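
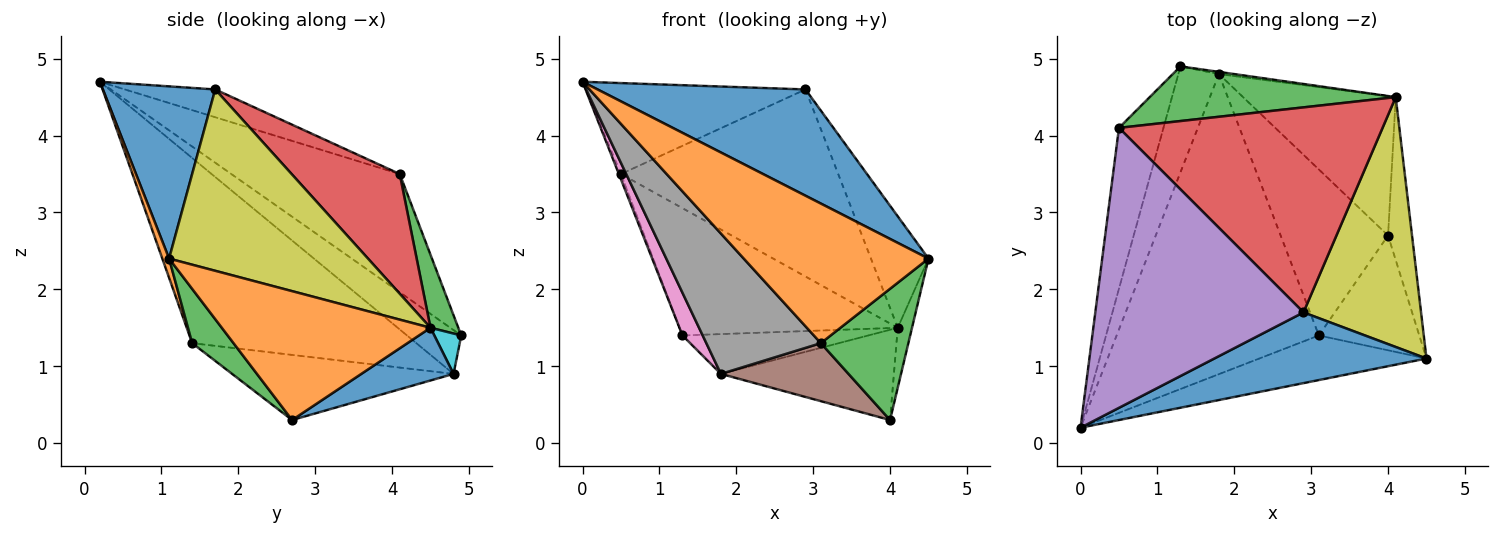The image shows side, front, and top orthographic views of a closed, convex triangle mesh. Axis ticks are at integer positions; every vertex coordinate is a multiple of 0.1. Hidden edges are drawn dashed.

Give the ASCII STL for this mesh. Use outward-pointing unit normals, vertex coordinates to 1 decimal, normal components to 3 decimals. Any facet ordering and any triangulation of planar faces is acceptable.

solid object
 facet normal 0.410 -0.759 0.505
  outer loop
   vertex 2.9 1.7 4.6
   vertex 0.0 0.2 4.7
   vertex 4.5 1.1 2.4
  endloop
 endfacet
 facet normal 0.035 -0.952 -0.304
  outer loop
   vertex 3.1 1.4 1.3
   vertex 4.5 1.1 2.4
   vertex 0.0 0.2 4.7
  endloop
 endfacet
 facet normal 0.335 -0.709 -0.620
  outer loop
   vertex 3.1 1.4 1.3
   vertex 4.0 2.7 0.3
   vertex 4.5 1.1 2.4
  endloop
 endfacet
 facet normal -0.936 0.012 -0.352
  outer loop
   vertex 0.5 4.1 3.5
   vertex 1.3 4.9 1.4
   vertex 0.0 0.2 4.7
  endloop
 endfacet
 facet normal -0.126 0.306 0.944
  outer loop
   vertex 0.5 4.1 3.5
   vertex 0.0 0.2 4.7
   vertex 2.9 1.7 4.6
  endloop
 endfacet
 facet normal -0.497 -0.286 -0.819
  outer loop
   vertex 1.8 4.8 0.9
   vertex 4.0 2.7 0.3
   vertex 3.1 1.4 1.3
  endloop
 endfacet
 facet normal -0.708 -0.264 -0.655
  outer loop
   vertex 1.8 4.8 0.9
   vertex 0.0 0.2 4.7
   vertex 1.3 4.9 1.4
  endloop
 endfacet
 facet normal -0.638 -0.326 -0.697
  outer loop
   vertex 1.8 4.8 0.9
   vertex 3.1 1.4 1.3
   vertex 0.0 0.2 4.7
  endloop
 endfacet
 facet normal 0.815 0.236 0.529
  outer loop
   vertex 4.1 4.5 1.5
   vertex 2.9 1.7 4.6
   vertex 4.5 1.1 2.4
  endloop
 endfacet
 facet normal 0.143 0.988 -0.055
  outer loop
   vertex 4.1 4.5 1.5
   vertex 1.8 4.8 0.9
   vertex 1.3 4.9 1.4
  endloop
 endfacet
 facet normal 0.278 0.522 -0.806
  outer loop
   vertex 4.1 4.5 1.5
   vertex 4.0 2.7 0.3
   vertex 1.8 4.8 0.9
  endloop
 endfacet
 facet normal 0.981 0.067 -0.182
  outer loop
   vertex 4.1 4.5 1.5
   vertex 4.5 1.1 2.4
   vertex 4.0 2.7 0.3
  endloop
 endfacet
 facet normal 0.116 0.913 0.392
  outer loop
   vertex 4.1 4.5 1.5
   vertex 1.3 4.9 1.4
   vertex 0.5 4.1 3.5
  endloop
 endfacet
 facet normal 0.318 0.639 0.700
  outer loop
   vertex 4.1 4.5 1.5
   vertex 0.5 4.1 3.5
   vertex 2.9 1.7 4.6
  endloop
 endfacet
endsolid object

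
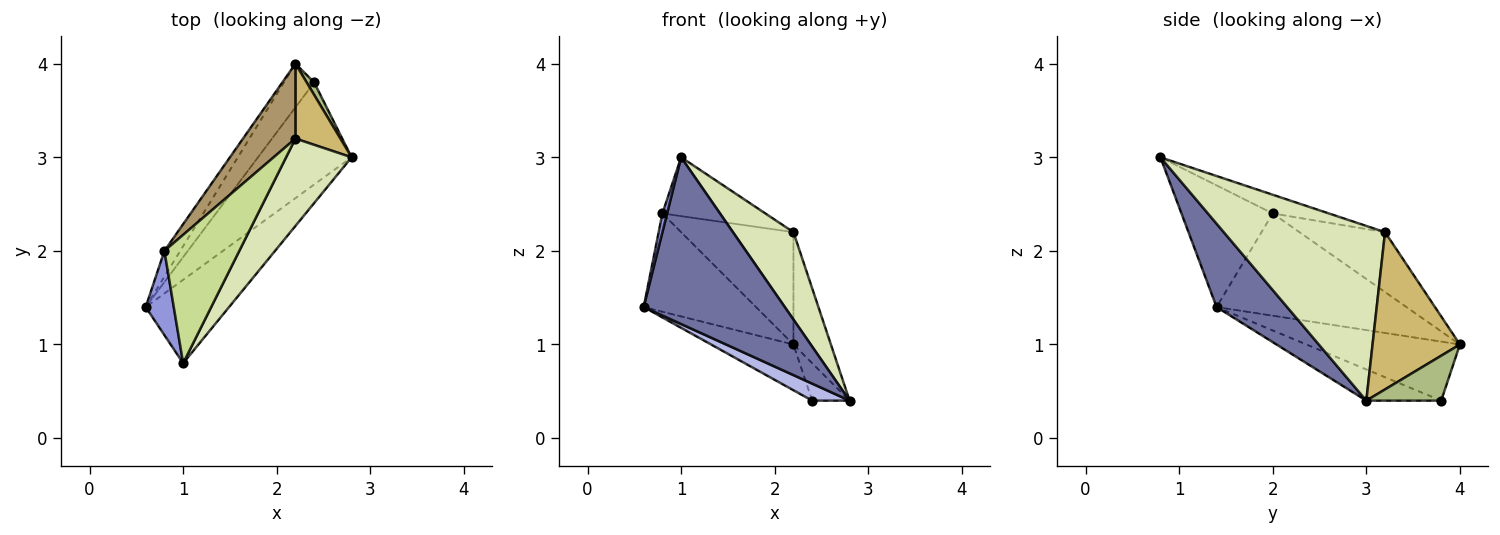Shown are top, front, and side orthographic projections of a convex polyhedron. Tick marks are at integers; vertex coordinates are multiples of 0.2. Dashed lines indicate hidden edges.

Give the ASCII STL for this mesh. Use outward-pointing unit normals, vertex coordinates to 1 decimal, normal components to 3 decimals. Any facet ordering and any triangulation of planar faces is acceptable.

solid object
 facet normal 0.408 -0.816 -0.408
  outer loop
   vertex 1.0 0.8 3.0
   vertex 0.6 1.4 1.4
   vertex 2.8 3.0 0.4
  endloop
 endfacet
 facet normal -0.853 0.505 -0.132
  outer loop
   vertex 0.8 2.0 2.4
   vertex 2.2 4.0 1.0
   vertex 0.6 1.4 1.4
  endloop
 endfacet
 facet normal -0.973 -0.050 0.225
  outer loop
   vertex 0.8 2.0 2.4
   vertex 0.6 1.4 1.4
   vertex 1.0 0.8 3.0
  endloop
 endfacet
 facet normal -0.312 -0.156 -0.937
  outer loop
   vertex 2.4 3.8 0.4
   vertex 2.8 3.0 0.4
   vertex 0.6 1.4 1.4
  endloop
 endfacet
 facet normal -0.803 0.431 -0.411
  outer loop
   vertex 2.4 3.8 0.4
   vertex 0.6 1.4 1.4
   vertex 2.2 4.0 1.0
  endloop
 endfacet
 facet normal 0.885 0.442 0.147
  outer loop
   vertex 2.4 3.8 0.4
   vertex 2.2 4.0 1.0
   vertex 2.8 3.0 0.4
  endloop
 endfacet
 facet normal -0.222 0.406 0.886
  outer loop
   vertex 2.2 3.2 2.2
   vertex 0.8 2.0 2.4
   vertex 1.0 0.8 3.0
  endloop
 endfacet
 facet normal 0.883 -0.331 0.331
  outer loop
   vertex 2.2 3.2 2.2
   vertex 1.0 0.8 3.0
   vertex 2.8 3.0 0.4
  endloop
 endfacet
 facet normal -0.535 0.703 0.468
  outer loop
   vertex 2.2 3.2 2.2
   vertex 2.2 4.0 1.0
   vertex 0.8 2.0 2.4
  endloop
 endfacet
 facet normal 0.889 0.381 0.254
  outer loop
   vertex 2.2 3.2 2.2
   vertex 2.8 3.0 0.4
   vertex 2.2 4.0 1.0
  endloop
 endfacet
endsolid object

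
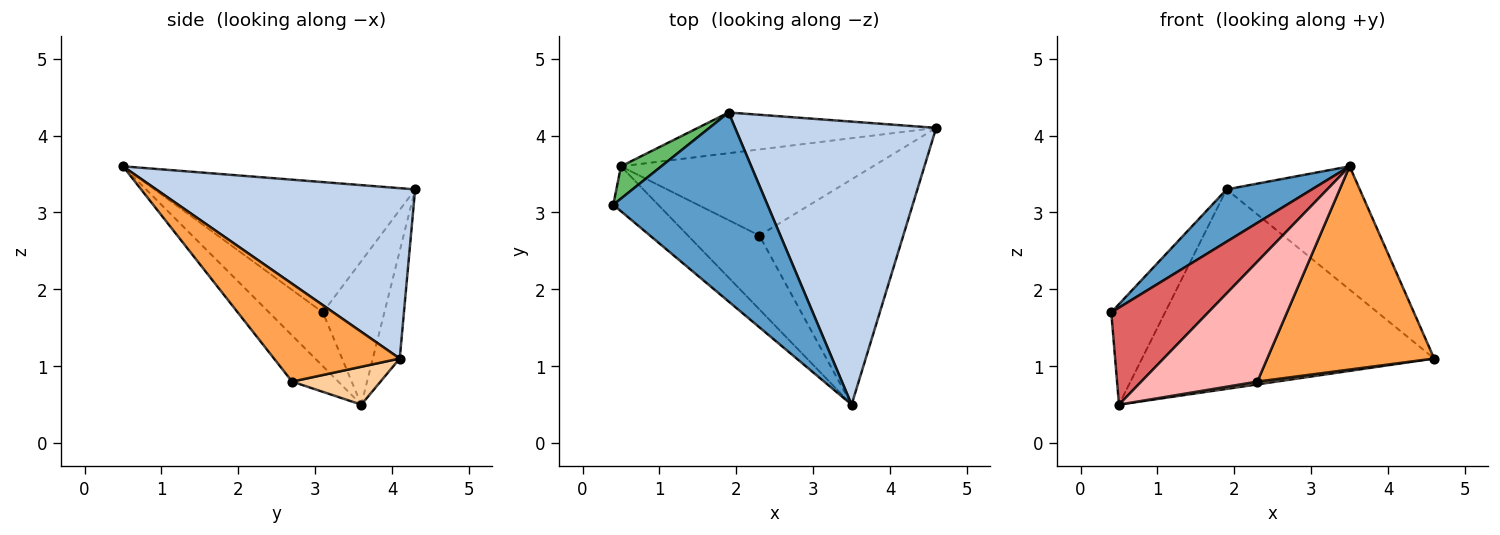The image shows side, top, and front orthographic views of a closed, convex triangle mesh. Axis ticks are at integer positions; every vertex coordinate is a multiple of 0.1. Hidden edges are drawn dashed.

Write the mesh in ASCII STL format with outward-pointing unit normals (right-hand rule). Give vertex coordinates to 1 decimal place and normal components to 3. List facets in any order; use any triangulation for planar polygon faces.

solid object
 facet normal -0.632 -0.207 0.747
  outer loop
   vertex 1.9 4.3 3.3
   vertex 0.4 3.1 1.7
   vertex 3.5 0.5 3.6
  endloop
 endfacet
 facet normal 0.613 0.315 0.724
  outer loop
   vertex 1.9 4.3 3.3
   vertex 3.5 0.5 3.6
   vertex 4.6 4.1 1.1
  endloop
 endfacet
 facet normal 0.450 -0.598 -0.663
  outer loop
   vertex 2.3 2.7 0.8
   vertex 4.6 4.1 1.1
   vertex 3.5 0.5 3.6
  endloop
 endfacet
 facet normal 0.149 -0.032 -0.988
  outer loop
   vertex 0.5 3.6 0.5
   vertex 4.6 4.1 1.1
   vertex 2.3 2.7 0.8
  endloop
 endfacet
 facet normal -0.736 0.644 0.207
  outer loop
   vertex 0.5 3.6 0.5
   vertex 0.4 3.1 1.7
   vertex 1.9 4.3 3.3
  endloop
 endfacet
 facet normal -0.090 0.976 -0.199
  outer loop
   vertex 0.5 3.6 0.5
   vertex 1.9 4.3 3.3
   vertex 4.6 4.1 1.1
  endloop
 endfacet
 facet normal -0.450 -0.810 -0.375
  outer loop
   vertex 0.5 3.6 0.5
   vertex 3.5 0.5 3.6
   vertex 0.4 3.1 1.7
  endloop
 endfacet
 facet normal -0.321 -0.807 -0.496
  outer loop
   vertex 0.5 3.6 0.5
   vertex 2.3 2.7 0.8
   vertex 3.5 0.5 3.6
  endloop
 endfacet
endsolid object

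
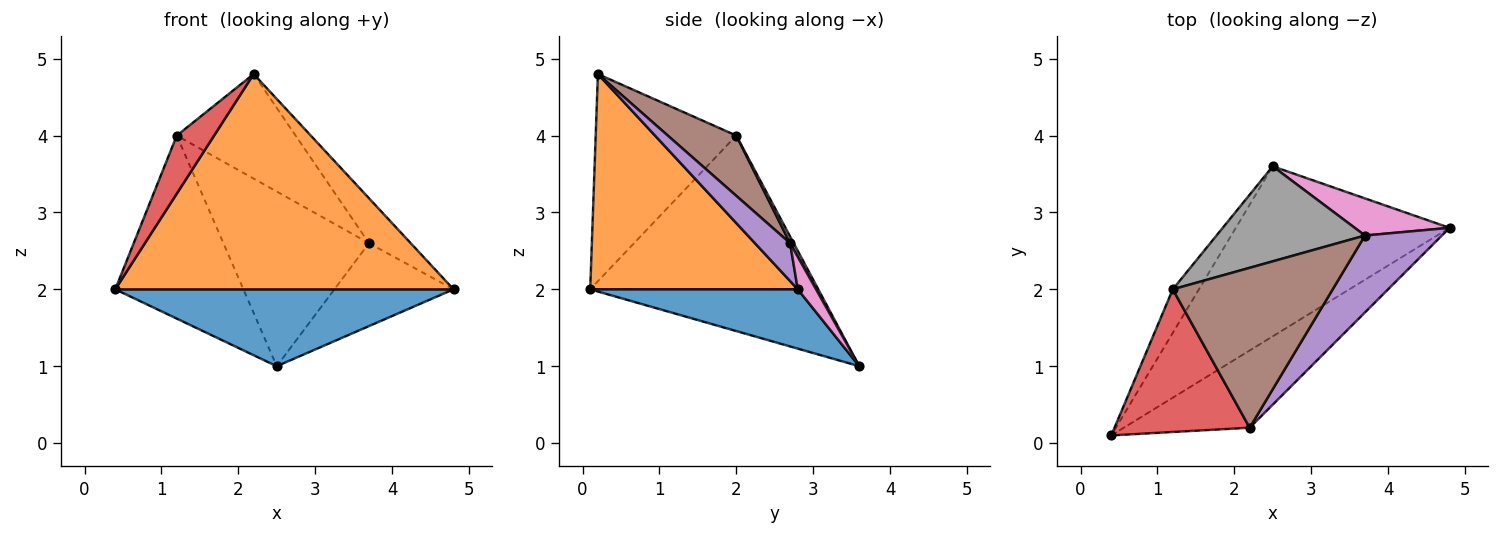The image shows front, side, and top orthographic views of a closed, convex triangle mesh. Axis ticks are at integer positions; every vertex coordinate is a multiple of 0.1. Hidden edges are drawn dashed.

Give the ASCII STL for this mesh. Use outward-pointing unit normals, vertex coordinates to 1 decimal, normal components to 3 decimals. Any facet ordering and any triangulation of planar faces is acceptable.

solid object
 facet normal 0.245 -0.399 -0.883
  outer loop
   vertex 2.5 3.6 1.0
   vertex 4.8 2.8 2.0
   vertex 0.4 0.1 2.0
  endloop
 endfacet
 facet normal 0.500 -0.815 -0.292
  outer loop
   vertex 2.2 0.2 4.8
   vertex 0.4 0.1 2.0
   vertex 4.8 2.8 2.0
  endloop
 endfacet
 facet normal -0.866 0.487 -0.116
  outer loop
   vertex 1.2 2.0 4.0
   vertex 2.5 3.6 1.0
   vertex 0.4 0.1 2.0
  endloop
 endfacet
 facet normal -0.818 -0.217 0.533
  outer loop
   vertex 1.2 2.0 4.0
   vertex 0.4 0.1 2.0
   vertex 2.2 0.2 4.8
  endloop
 endfacet
 facet normal 0.391 0.464 0.795
  outer loop
   vertex 3.7 2.7 2.6
   vertex 2.2 0.2 4.8
   vertex 4.8 2.8 2.0
  endloop
 endfacet
 facet normal 0.301 0.522 0.798
  outer loop
   vertex 3.7 2.7 2.6
   vertex 1.2 2.0 4.0
   vertex 2.2 0.2 4.8
  endloop
 endfacet
 facet normal 0.139 0.904 0.405
  outer loop
   vertex 3.7 2.7 2.6
   vertex 4.8 2.8 2.0
   vertex 2.5 3.6 1.0
  endloop
 endfacet
 facet normal 0.022 0.878 0.478
  outer loop
   vertex 3.7 2.7 2.6
   vertex 2.5 3.6 1.0
   vertex 1.2 2.0 4.0
  endloop
 endfacet
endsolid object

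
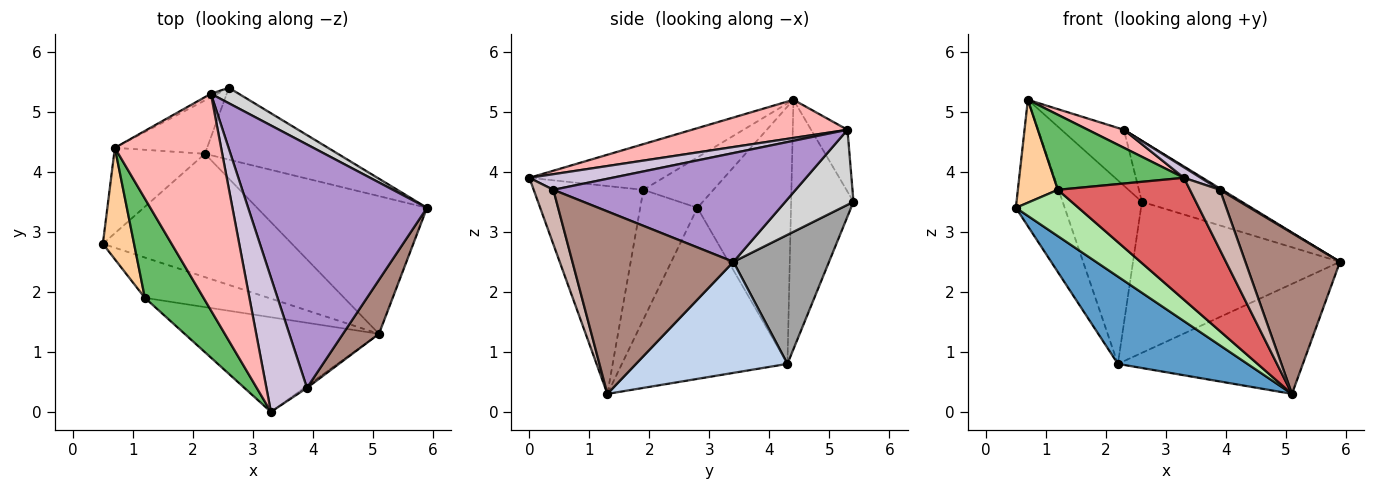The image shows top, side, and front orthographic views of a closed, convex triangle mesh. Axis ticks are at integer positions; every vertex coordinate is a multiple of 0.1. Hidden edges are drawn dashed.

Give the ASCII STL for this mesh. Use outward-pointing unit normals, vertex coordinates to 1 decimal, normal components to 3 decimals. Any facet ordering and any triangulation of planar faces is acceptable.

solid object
 facet normal -0.594 -0.465 -0.657
  outer loop
   vertex 2.2 4.3 0.8
   vertex 5.1 1.3 0.3
   vertex 0.5 2.8 3.4
  endloop
 endfacet
 facet normal 0.455 0.556 -0.696
  outer loop
   vertex 2.2 4.3 0.8
   vertex 5.9 3.4 2.5
   vertex 5.1 1.3 0.3
  endloop
 endfacet
 facet normal -0.846 0.442 -0.298
  outer loop
   vertex 0.7 4.4 5.2
   vertex 2.2 4.3 0.8
   vertex 0.5 2.8 3.4
  endloop
 endfacet
 facet normal -0.765 -0.437 0.473
  outer loop
   vertex 1.2 1.9 3.7
   vertex 0.7 4.4 5.2
   vertex 0.5 2.8 3.4
  endloop
 endfacet
 facet normal -0.528 -0.512 0.678
  outer loop
   vertex 1.2 1.9 3.7
   vertex 3.3 0.0 3.9
   vertex 0.7 4.4 5.2
  endloop
 endfacet
 facet normal -0.567 -0.621 -0.541
  outer loop
   vertex 1.2 1.9 3.7
   vertex 0.5 2.8 3.4
   vertex 5.1 1.3 0.3
  endloop
 endfacet
 facet normal -0.549 -0.660 -0.513
  outer loop
   vertex 1.2 1.9 3.7
   vertex 5.1 1.3 0.3
   vertex 3.3 0.0 3.9
  endloop
 endfacet
 facet normal 0.337 -0.078 0.938
  outer loop
   vertex 2.3 5.3 4.7
   vertex 0.7 4.4 5.2
   vertex 3.3 0.0 3.9
  endloop
 endfacet
 facet normal 0.520 -0.005 0.854
  outer loop
   vertex 3.9 0.4 3.7
   vertex 5.9 3.4 2.5
   vertex 2.3 5.3 4.7
  endloop
 endfacet
 facet normal 0.359 -0.073 0.931
  outer loop
   vertex 3.9 0.4 3.7
   vertex 2.3 5.3 4.7
   vertex 3.3 0.0 3.9
  endloop
 endfacet
 facet normal 0.850 -0.500 0.168
  outer loop
   vertex 3.9 0.4 3.7
   vertex 5.1 1.3 0.3
   vertex 5.9 3.4 2.5
  endloop
 endfacet
 facet normal 0.548 -0.836 -0.028
  outer loop
   vertex 3.9 0.4 3.7
   vertex 3.3 0.0 3.9
   vertex 5.1 1.3 0.3
  endloop
 endfacet
 facet normal -0.603 0.766 -0.223
  outer loop
   vertex 2.6 5.4 3.5
   vertex 2.2 4.3 0.8
   vertex 0.7 4.4 5.2
  endloop
 endfacet
 facet normal -0.502 0.863 -0.054
  outer loop
   vertex 2.6 5.4 3.5
   vertex 0.7 4.4 5.2
   vertex 2.3 5.3 4.7
  endloop
 endfacet
 facet normal 0.385 0.833 -0.397
  outer loop
   vertex 2.6 5.4 3.5
   vertex 5.9 3.4 2.5
   vertex 2.2 4.3 0.8
  endloop
 endfacet
 facet normal 0.552 0.808 0.205
  outer loop
   vertex 2.6 5.4 3.5
   vertex 2.3 5.3 4.7
   vertex 5.9 3.4 2.5
  endloop
 endfacet
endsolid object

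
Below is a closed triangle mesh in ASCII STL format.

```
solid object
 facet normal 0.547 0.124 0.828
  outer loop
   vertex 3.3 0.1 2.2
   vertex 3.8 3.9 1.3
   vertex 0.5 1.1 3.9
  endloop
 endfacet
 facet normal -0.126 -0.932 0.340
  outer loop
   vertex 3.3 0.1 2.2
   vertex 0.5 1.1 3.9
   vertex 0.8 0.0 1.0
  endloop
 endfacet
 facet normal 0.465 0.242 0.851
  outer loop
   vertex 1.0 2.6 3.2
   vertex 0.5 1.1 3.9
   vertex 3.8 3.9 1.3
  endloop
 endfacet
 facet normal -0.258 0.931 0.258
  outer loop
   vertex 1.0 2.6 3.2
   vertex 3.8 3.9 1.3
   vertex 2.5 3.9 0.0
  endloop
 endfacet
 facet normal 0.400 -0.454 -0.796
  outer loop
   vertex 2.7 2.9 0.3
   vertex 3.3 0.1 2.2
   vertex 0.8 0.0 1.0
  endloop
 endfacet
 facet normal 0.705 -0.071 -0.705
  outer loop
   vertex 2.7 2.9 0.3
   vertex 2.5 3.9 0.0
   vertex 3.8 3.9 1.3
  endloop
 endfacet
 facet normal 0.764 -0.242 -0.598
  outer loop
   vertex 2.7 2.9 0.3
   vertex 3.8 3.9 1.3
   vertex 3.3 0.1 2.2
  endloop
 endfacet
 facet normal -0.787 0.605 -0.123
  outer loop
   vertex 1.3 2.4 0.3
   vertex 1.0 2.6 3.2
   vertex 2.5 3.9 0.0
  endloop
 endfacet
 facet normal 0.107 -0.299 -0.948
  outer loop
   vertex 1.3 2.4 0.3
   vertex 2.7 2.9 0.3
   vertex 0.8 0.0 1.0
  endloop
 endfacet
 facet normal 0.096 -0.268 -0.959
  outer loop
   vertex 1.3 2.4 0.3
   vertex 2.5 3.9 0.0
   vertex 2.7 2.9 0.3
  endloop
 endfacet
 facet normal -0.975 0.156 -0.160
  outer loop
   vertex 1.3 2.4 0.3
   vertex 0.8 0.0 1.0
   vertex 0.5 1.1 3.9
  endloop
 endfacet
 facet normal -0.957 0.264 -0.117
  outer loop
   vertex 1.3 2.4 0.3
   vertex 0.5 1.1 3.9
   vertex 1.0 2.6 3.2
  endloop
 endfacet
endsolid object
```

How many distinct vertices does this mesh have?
8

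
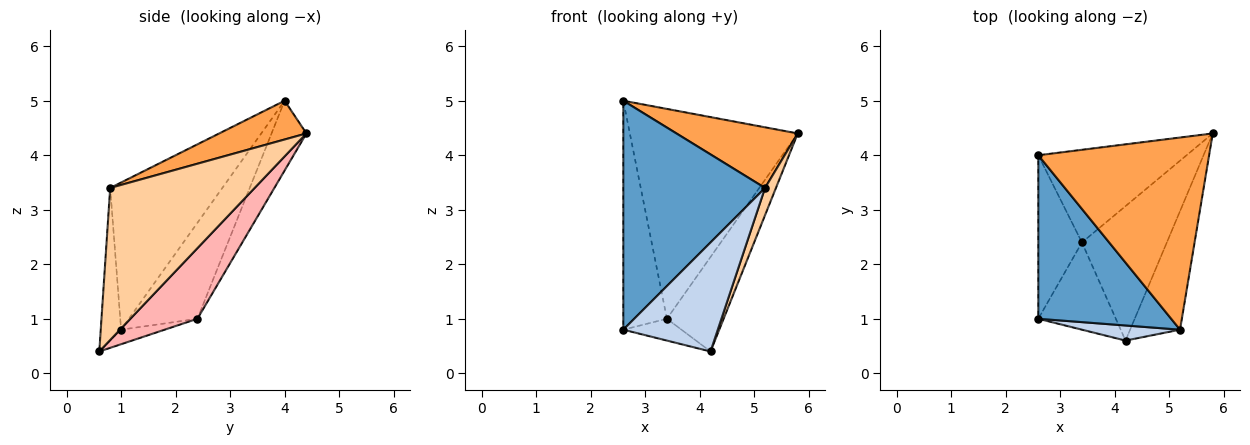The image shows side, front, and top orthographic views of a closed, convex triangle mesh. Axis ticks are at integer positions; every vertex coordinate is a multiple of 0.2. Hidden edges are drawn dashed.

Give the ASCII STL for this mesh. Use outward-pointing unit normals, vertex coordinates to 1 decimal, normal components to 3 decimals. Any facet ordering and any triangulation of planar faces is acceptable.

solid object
 facet normal -0.541 -0.684 0.489
  outer loop
   vertex 5.2 0.8 3.4
   vertex 2.6 4.0 5.0
   vertex 2.6 1.0 0.8
  endloop
 endfacet
 facet normal -0.209 -0.969 0.134
  outer loop
   vertex 5.2 0.8 3.4
   vertex 2.6 1.0 0.8
   vertex 4.2 0.6 0.4
  endloop
 endfacet
 facet normal 0.212 -0.294 0.932
  outer loop
   vertex 5.2 0.8 3.4
   vertex 5.8 4.4 4.4
   vertex 2.6 4.0 5.0
  endloop
 endfacet
 facet normal 0.948 -0.072 -0.311
  outer loop
   vertex 5.2 0.8 3.4
   vertex 4.2 0.6 0.4
   vertex 5.8 4.4 4.4
  endloop
 endfacet
 facet normal -0.788 0.501 -0.358
  outer loop
   vertex 3.4 2.4 1.0
   vertex 2.6 1.0 0.8
   vertex 2.6 4.0 5.0
  endloop
 endfacet
 facet normal -0.187 0.899 -0.397
  outer loop
   vertex 3.4 2.4 1.0
   vertex 2.6 4.0 5.0
   vertex 5.8 4.4 4.4
  endloop
 endfacet
 facet normal -0.179 0.239 -0.954
  outer loop
   vertex 3.4 2.4 1.0
   vertex 4.2 0.6 0.4
   vertex 2.6 1.0 0.8
  endloop
 endfacet
 facet normal 0.562 0.475 -0.677
  outer loop
   vertex 3.4 2.4 1.0
   vertex 5.8 4.4 4.4
   vertex 4.2 0.6 0.4
  endloop
 endfacet
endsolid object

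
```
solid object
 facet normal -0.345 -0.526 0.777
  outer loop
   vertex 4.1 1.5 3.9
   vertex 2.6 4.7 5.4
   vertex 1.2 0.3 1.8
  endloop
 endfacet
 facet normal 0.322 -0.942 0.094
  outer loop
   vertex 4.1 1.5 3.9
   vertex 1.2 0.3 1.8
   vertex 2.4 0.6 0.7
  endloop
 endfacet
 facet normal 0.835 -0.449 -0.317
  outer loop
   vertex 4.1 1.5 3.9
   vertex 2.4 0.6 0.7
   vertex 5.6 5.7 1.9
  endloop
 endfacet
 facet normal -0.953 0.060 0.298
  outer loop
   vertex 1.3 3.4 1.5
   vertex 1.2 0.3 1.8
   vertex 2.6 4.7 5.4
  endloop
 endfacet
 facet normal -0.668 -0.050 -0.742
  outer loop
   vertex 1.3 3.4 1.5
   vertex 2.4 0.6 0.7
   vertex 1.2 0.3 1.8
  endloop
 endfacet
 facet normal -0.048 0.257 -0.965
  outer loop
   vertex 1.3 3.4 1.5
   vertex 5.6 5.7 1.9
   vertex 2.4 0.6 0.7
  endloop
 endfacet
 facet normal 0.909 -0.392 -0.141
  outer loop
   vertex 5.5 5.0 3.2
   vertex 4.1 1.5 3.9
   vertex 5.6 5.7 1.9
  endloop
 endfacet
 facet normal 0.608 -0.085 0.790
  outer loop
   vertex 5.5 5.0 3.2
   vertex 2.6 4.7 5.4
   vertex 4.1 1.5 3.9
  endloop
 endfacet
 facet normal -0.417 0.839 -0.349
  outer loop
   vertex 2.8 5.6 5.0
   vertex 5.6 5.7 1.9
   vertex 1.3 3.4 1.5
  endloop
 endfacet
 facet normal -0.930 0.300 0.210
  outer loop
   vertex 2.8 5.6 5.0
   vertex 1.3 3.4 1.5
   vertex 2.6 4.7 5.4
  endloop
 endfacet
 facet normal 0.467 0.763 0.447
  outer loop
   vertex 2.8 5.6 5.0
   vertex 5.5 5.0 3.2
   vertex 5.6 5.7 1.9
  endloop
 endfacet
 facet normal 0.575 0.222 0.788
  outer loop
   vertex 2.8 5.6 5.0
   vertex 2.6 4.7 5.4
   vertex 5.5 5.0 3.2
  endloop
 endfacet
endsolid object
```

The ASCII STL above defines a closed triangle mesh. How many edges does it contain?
18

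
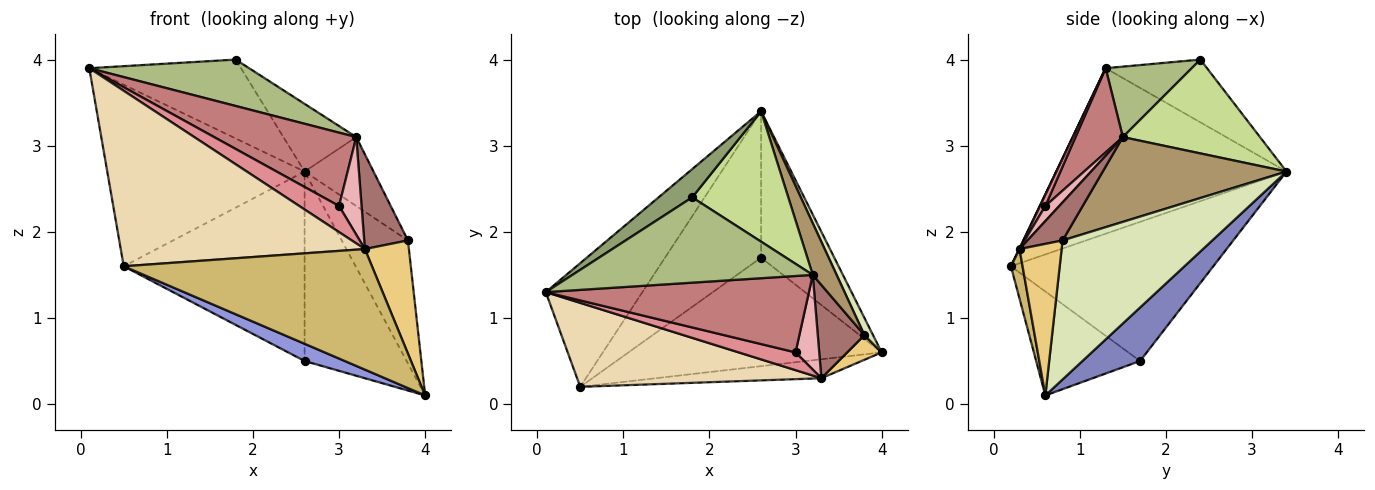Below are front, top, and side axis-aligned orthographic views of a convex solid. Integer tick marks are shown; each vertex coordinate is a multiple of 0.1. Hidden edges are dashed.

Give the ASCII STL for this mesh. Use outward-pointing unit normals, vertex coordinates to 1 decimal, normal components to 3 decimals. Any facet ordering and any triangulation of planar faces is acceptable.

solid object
 facet normal -0.694 0.595 -0.405
  outer loop
   vertex 0.5 0.2 1.6
   vertex 0.1 1.3 3.9
   vertex 2.6 3.4 2.7
  endloop
 endfacet
 facet normal 0.408 0.722 -0.558
  outer loop
   vertex 2.6 1.7 0.5
   vertex 2.6 3.4 2.7
   vertex 4.0 0.6 0.1
  endloop
 endfacet
 facet normal -0.376 -0.145 -0.915
  outer loop
   vertex 2.6 1.7 0.5
   vertex 4.0 0.6 0.1
   vertex 0.5 0.2 1.6
  endloop
 endfacet
 facet normal -0.663 0.592 -0.458
  outer loop
   vertex 2.6 1.7 0.5
   vertex 0.5 0.2 1.6
   vertex 2.6 3.4 2.7
  endloop
 endfacet
 facet normal -0.532 0.797 0.285
  outer loop
   vertex 1.8 2.4 4.0
   vertex 2.6 3.4 2.7
   vertex 0.1 1.3 3.9
  endloop
 endfacet
 facet normal 0.249 -0.463 0.851
  outer loop
   vertex 1.8 2.4 4.0
   vertex 0.1 1.3 3.9
   vertex 3.2 1.5 3.1
  endloop
 endfacet
 facet normal 0.655 0.348 0.671
  outer loop
   vertex 1.8 2.4 4.0
   vertex 3.2 1.5 3.1
   vertex 2.6 3.4 2.7
  endloop
 endfacet
 facet normal 0.913 0.404 0.057
  outer loop
   vertex 3.8 0.8 1.9
   vertex 4.0 0.6 0.1
   vertex 2.6 3.4 2.7
  endloop
 endfacet
 facet normal 0.905 0.340 0.255
  outer loop
   vertex 3.8 0.8 1.9
   vertex 2.6 3.4 2.7
   vertex 3.2 1.5 3.1
  endloop
 endfacet
 facet normal 0.046 -0.987 -0.155
  outer loop
   vertex 3.3 0.3 1.8
   vertex 0.5 0.2 1.6
   vertex 4.0 0.6 0.1
  endloop
 endfacet
 facet normal 0.683 -0.714 0.155
  outer loop
   vertex 3.3 0.3 1.8
   vertex 4.0 0.6 0.1
   vertex 3.8 0.8 1.9
  endloop
 endfacet
 facet normal 0.001 -0.902 0.432
  outer loop
   vertex 3.3 0.3 1.8
   vertex 0.1 1.3 3.9
   vertex 0.5 0.2 1.6
  endloop
 endfacet
 facet normal 0.497 -0.618 0.609
  outer loop
   vertex 3.3 0.3 1.8
   vertex 3.8 0.8 1.9
   vertex 3.2 1.5 3.1
  endloop
 endfacet
 facet normal 0.225 -0.675 0.703
  outer loop
   vertex 3.0 0.6 2.3
   vertex 3.2 1.5 3.1
   vertex 0.1 1.3 3.9
  endloop
 endfacet
 facet normal 0.110 -0.822 0.559
  outer loop
   vertex 3.0 0.6 2.3
   vertex 0.1 1.3 3.9
   vertex 3.3 0.3 1.8
  endloop
 endfacet
 facet normal 0.405 -0.656 0.637
  outer loop
   vertex 3.0 0.6 2.3
   vertex 3.3 0.3 1.8
   vertex 3.2 1.5 3.1
  endloop
 endfacet
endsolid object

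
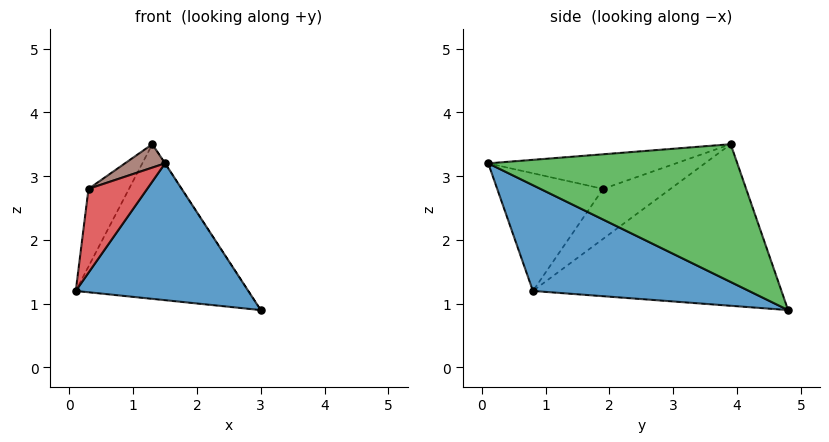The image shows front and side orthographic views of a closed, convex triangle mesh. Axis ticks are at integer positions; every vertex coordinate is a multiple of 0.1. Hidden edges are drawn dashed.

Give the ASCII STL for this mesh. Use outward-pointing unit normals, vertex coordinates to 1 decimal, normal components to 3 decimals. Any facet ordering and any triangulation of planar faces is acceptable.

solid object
 facet normal 0.621 -0.495 -0.608
  outer loop
   vertex 1.5 0.1 3.2
   vertex 0.1 0.8 1.2
   vertex 3.0 4.8 0.9
  endloop
 endfacet
 facet normal -0.778 0.540 -0.322
  outer loop
   vertex 1.3 3.9 3.5
   vertex 3.0 4.8 0.9
   vertex 0.1 0.8 1.2
  endloop
 endfacet
 facet normal 0.837 0.001 0.547
  outer loop
   vertex 1.3 3.9 3.5
   vertex 1.5 0.1 3.2
   vertex 3.0 4.8 0.9
  endloop
 endfacet
 facet normal -0.800 -0.443 0.405
  outer loop
   vertex 0.3 1.9 2.8
   vertex 0.1 0.8 1.2
   vertex 1.5 0.1 3.2
  endloop
 endfacet
 facet normal -0.832 0.500 -0.240
  outer loop
   vertex 0.3 1.9 2.8
   vertex 1.3 3.9 3.5
   vertex 0.1 0.8 1.2
  endloop
 endfacet
 facet normal -0.438 -0.094 0.894
  outer loop
   vertex 0.3 1.9 2.8
   vertex 1.5 0.1 3.2
   vertex 1.3 3.9 3.5
  endloop
 endfacet
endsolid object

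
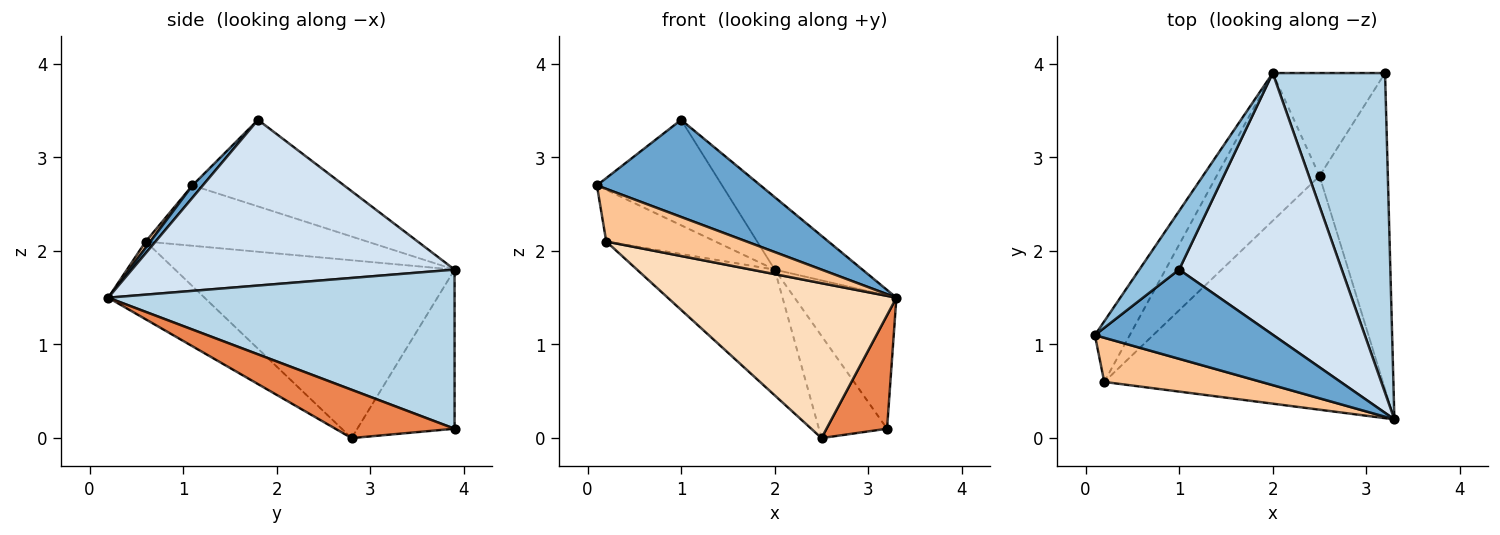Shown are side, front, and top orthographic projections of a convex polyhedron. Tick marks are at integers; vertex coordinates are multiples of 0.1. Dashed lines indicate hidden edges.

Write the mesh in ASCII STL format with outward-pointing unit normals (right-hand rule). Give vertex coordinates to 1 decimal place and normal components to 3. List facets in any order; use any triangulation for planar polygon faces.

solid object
 facet normal 0.047 -0.736 0.676
  outer loop
   vertex 1.0 1.8 3.4
   vertex 0.1 1.1 2.7
   vertex 3.3 0.2 1.5
  endloop
 endfacet
 facet normal -0.727 0.600 0.334
  outer loop
   vertex 2.0 3.9 1.8
   vertex 0.1 1.1 2.7
   vertex 1.0 1.8 3.4
  endloop
 endfacet
 facet normal 0.794 0.234 0.561
  outer loop
   vertex 2.0 3.9 1.8
   vertex 3.3 0.2 1.5
   vertex 3.2 3.9 0.1
  endloop
 endfacet
 facet normal 0.701 0.190 0.688
  outer loop
   vertex 2.0 3.9 1.8
   vertex 1.0 1.8 3.4
   vertex 3.3 0.2 1.5
  endloop
 endfacet
 facet normal 0.554 -0.281 -0.783
  outer loop
   vertex 2.5 2.8 0.0
   vertex 3.2 3.9 0.1
   vertex 3.3 0.2 1.5
  endloop
 endfacet
 facet normal -0.709 0.497 -0.501
  outer loop
   vertex 2.5 2.8 0.0
   vertex 2.0 3.9 1.8
   vertex 3.2 3.9 0.1
  endloop
 endfacet
 facet normal 0.026 -0.766 0.642
  outer loop
   vertex 0.2 0.6 2.1
   vertex 3.3 0.2 1.5
   vertex 0.1 1.1 2.7
  endloop
 endfacet
 facet normal -0.227 -0.538 -0.812
  outer loop
   vertex 0.2 0.6 2.1
   vertex 2.5 2.8 0.0
   vertex 3.3 0.2 1.5
  endloop
 endfacet
 facet normal -0.796 0.393 -0.460
  outer loop
   vertex 0.2 0.6 2.1
   vertex 0.1 1.1 2.7
   vertex 2.0 3.9 1.8
  endloop
 endfacet
 facet normal -0.796 0.392 -0.461
  outer loop
   vertex 0.2 0.6 2.1
   vertex 2.0 3.9 1.8
   vertex 2.5 2.8 0.0
  endloop
 endfacet
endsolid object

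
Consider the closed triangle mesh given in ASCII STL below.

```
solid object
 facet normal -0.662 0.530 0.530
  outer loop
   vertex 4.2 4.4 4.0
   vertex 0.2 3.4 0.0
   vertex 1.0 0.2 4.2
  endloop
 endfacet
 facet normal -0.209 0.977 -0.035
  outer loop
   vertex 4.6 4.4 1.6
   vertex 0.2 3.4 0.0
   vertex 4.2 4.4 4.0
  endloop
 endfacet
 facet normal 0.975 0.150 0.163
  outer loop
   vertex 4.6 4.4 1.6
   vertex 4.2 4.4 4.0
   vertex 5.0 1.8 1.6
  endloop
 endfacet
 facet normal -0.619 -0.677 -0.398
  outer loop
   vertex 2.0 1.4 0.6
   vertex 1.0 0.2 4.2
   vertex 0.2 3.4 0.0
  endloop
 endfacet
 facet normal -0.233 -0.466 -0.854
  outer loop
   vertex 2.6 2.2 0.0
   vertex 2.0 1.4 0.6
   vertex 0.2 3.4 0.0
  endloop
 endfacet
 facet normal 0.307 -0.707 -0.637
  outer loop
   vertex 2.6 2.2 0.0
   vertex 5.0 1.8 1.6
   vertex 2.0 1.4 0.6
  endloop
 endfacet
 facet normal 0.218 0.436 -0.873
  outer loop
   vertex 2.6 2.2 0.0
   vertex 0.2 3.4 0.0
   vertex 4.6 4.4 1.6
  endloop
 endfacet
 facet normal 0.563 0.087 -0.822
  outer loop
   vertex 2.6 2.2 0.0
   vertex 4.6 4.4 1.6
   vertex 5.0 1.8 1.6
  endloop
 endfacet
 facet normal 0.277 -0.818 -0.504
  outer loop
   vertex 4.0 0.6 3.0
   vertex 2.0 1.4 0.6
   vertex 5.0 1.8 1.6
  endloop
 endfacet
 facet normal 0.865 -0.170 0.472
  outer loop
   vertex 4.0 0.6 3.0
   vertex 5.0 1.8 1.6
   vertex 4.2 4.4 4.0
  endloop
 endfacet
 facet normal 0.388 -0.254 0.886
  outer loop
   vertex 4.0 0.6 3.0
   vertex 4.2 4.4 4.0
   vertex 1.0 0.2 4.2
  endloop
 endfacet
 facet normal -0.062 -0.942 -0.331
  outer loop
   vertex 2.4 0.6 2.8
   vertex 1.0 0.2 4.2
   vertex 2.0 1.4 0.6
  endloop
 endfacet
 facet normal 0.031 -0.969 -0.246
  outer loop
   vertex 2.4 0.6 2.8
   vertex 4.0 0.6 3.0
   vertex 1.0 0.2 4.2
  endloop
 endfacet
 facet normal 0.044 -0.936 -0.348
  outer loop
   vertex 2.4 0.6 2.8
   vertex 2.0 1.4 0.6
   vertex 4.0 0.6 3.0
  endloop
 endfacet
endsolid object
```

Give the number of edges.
21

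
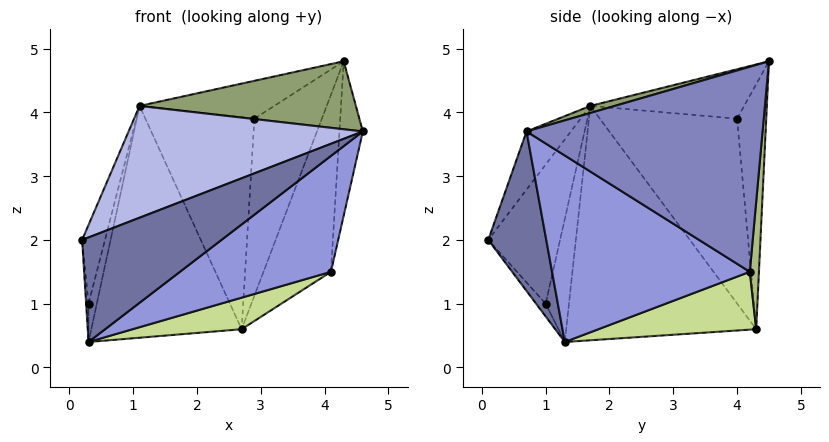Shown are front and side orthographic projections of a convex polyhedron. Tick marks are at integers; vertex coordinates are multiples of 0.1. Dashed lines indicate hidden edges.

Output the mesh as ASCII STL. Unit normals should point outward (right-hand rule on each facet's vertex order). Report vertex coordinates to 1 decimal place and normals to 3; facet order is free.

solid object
 facet normal 0.319 -0.768 -0.556
  outer loop
   vertex 0.3 1.3 0.4
   vertex 4.6 0.7 3.7
   vertex 0.2 0.1 2.0
  endloop
 endfacet
 facet normal 0.993 0.098 -0.069
  outer loop
   vertex 4.1 4.2 1.5
   vertex 4.3 4.5 4.8
   vertex 4.6 0.7 3.7
  endloop
 endfacet
 facet normal 0.523 -0.399 -0.753
  outer loop
   vertex 4.1 4.2 1.5
   vertex 4.6 0.7 3.7
   vertex 0.3 1.3 0.4
  endloop
 endfacet
 facet normal -0.143 -0.757 0.638
  outer loop
   vertex 1.1 1.7 4.1
   vertex 0.2 0.1 2.0
   vertex 4.6 0.7 3.7
  endloop
 endfacet
 facet normal 0.031 -0.276 0.961
  outer loop
   vertex 1.1 1.7 4.1
   vertex 4.6 0.7 3.7
   vertex 4.3 4.5 4.8
  endloop
 endfacet
 facet normal 0.133 0.986 -0.098
  outer loop
   vertex 2.7 4.3 0.6
   vertex 4.3 4.5 4.8
   vertex 4.1 4.2 1.5
  endloop
 endfacet
 facet normal 0.491 -0.340 -0.802
  outer loop
   vertex 2.7 4.3 0.6
   vertex 4.1 4.2 1.5
   vertex 0.3 1.3 0.4
  endloop
 endfacet
 facet normal -0.780 0.617 0.102
  outer loop
   vertex 2.7 4.3 0.6
   vertex 0.3 1.3 0.4
   vertex 1.1 1.7 4.1
  endloop
 endfacet
 facet normal -0.963 0.241 0.120
  outer loop
   vertex 0.3 1.0 1.0
   vertex 0.3 1.3 0.4
   vertex 0.2 0.1 2.0
  endloop
 endfacet
 facet normal -0.938 0.298 0.175
  outer loop
   vertex 0.3 1.0 1.0
   vertex 0.2 0.1 2.0
   vertex 1.1 1.7 4.1
  endloop
 endfacet
 facet normal -0.929 0.330 0.165
  outer loop
   vertex 0.3 1.0 1.0
   vertex 1.1 1.7 4.1
   vertex 0.3 1.3 0.4
  endloop
 endfacet
 facet normal -0.586 0.513 0.627
  outer loop
   vertex 2.9 4.0 3.9
   vertex 1.1 1.7 4.1
   vertex 4.3 4.5 4.8
  endloop
 endfacet
 facet normal -0.395 0.913 0.107
  outer loop
   vertex 2.9 4.0 3.9
   vertex 4.3 4.5 4.8
   vertex 2.7 4.3 0.6
  endloop
 endfacet
 facet normal -0.779 0.619 0.103
  outer loop
   vertex 2.9 4.0 3.9
   vertex 2.7 4.3 0.6
   vertex 1.1 1.7 4.1
  endloop
 endfacet
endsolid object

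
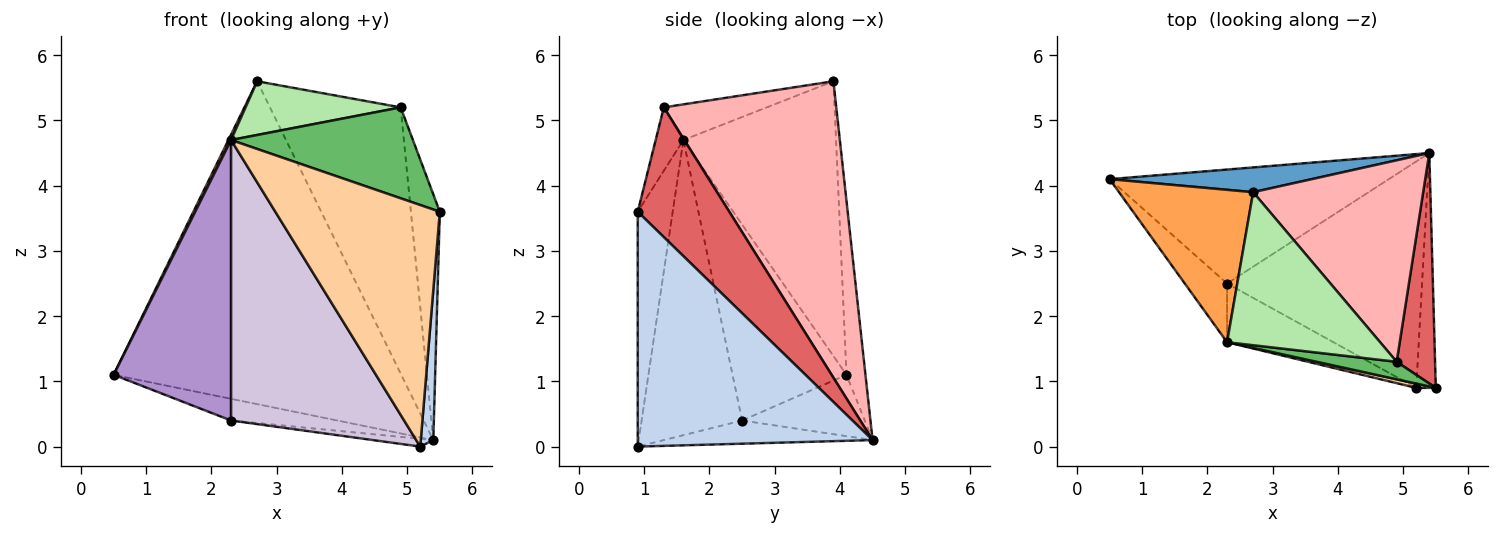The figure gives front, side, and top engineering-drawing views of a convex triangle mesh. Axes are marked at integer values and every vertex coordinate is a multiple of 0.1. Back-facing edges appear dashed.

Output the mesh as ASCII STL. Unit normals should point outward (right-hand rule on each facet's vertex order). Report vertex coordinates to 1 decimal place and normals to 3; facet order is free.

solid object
 facet normal -0.066 0.995 0.076
  outer loop
   vertex 2.7 3.9 5.6
   vertex 5.4 4.5 0.1
   vertex 0.5 4.1 1.1
  endloop
 endfacet
 facet normal 0.995 -0.053 -0.083
  outer loop
   vertex 5.2 0.9 0.0
   vertex 5.4 4.5 0.1
   vertex 5.5 0.9 3.6
  endloop
 endfacet
 facet normal -0.899 -0.015 0.439
  outer loop
   vertex 2.3 1.6 4.7
   vertex 2.7 3.9 5.6
   vertex 0.5 4.1 1.1
  endloop
 endfacet
 facet normal -0.208 -0.978 0.017
  outer loop
   vertex 2.3 1.6 4.7
   vertex 5.2 0.9 0.0
   vertex 5.5 0.9 3.6
  endloop
 endfacet
 facet normal -0.148 -0.971 0.187
  outer loop
   vertex 4.9 1.3 5.2
   vertex 2.3 1.6 4.7
   vertex 5.5 0.9 3.6
  endloop
 endfacet
 facet normal -0.215 -0.323 0.922
  outer loop
   vertex 4.9 1.3 5.2
   vertex 2.7 3.9 5.6
   vertex 2.3 1.6 4.7
  endloop
 endfacet
 facet normal 0.918 0.290 0.272
  outer loop
   vertex 4.9 1.3 5.2
   vertex 5.5 0.9 3.6
   vertex 5.4 4.5 0.1
  endloop
 endfacet
 facet normal 0.725 0.549 0.416
  outer loop
   vertex 4.9 1.3 5.2
   vertex 5.4 4.5 0.1
   vertex 2.7 3.9 5.6
  endloop
 endfacet
 facet normal -0.689 -0.710 -0.149
  outer loop
   vertex 2.3 2.5 0.4
   vertex 2.3 1.6 4.7
   vertex 0.5 4.1 1.1
  endloop
 endfacet
 facet normal -0.494 -0.851 -0.178
  outer loop
   vertex 2.3 2.5 0.4
   vertex 5.2 0.9 0.0
   vertex 2.3 1.6 4.7
  endloop
 endfacet
 facet normal -0.211 0.183 -0.960
  outer loop
   vertex 2.3 2.5 0.4
   vertex 0.5 4.1 1.1
   vertex 5.4 4.5 0.1
  endloop
 endfacet
 facet normal -0.118 0.034 -0.992
  outer loop
   vertex 2.3 2.5 0.4
   vertex 5.4 4.5 0.1
   vertex 5.2 0.9 0.0
  endloop
 endfacet
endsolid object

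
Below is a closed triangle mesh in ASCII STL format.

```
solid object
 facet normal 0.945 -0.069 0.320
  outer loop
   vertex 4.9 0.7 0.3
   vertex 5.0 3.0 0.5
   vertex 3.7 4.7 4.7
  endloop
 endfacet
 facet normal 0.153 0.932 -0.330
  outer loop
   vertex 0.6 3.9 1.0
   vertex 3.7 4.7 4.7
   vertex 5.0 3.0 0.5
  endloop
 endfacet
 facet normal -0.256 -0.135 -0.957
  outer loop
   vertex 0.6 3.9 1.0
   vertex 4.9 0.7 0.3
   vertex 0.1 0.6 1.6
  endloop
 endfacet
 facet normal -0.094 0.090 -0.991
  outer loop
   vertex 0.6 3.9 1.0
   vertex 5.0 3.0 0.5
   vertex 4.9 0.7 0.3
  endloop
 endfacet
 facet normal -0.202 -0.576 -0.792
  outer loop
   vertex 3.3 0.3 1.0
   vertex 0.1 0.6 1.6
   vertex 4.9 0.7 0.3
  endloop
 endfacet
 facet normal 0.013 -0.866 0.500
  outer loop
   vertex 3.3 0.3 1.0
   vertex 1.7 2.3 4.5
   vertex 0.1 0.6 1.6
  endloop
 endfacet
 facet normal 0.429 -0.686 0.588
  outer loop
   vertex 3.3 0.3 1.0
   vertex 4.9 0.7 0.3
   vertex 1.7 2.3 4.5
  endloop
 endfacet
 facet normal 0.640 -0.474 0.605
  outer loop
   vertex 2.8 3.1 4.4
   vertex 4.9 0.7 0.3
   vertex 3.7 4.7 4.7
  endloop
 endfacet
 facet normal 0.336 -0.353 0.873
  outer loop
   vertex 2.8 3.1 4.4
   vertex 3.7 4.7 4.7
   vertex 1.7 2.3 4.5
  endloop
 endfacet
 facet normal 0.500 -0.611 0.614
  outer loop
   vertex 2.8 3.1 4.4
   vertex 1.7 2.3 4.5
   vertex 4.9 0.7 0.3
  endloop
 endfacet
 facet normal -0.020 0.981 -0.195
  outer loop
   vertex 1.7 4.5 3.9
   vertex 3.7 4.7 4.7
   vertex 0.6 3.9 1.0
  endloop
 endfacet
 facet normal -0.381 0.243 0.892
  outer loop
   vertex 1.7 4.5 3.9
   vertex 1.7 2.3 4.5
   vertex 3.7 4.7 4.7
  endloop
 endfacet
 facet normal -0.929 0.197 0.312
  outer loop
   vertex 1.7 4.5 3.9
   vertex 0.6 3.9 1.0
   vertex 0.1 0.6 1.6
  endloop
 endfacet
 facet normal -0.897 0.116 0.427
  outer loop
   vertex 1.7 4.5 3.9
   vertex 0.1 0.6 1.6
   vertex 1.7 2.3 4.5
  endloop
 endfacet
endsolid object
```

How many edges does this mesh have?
21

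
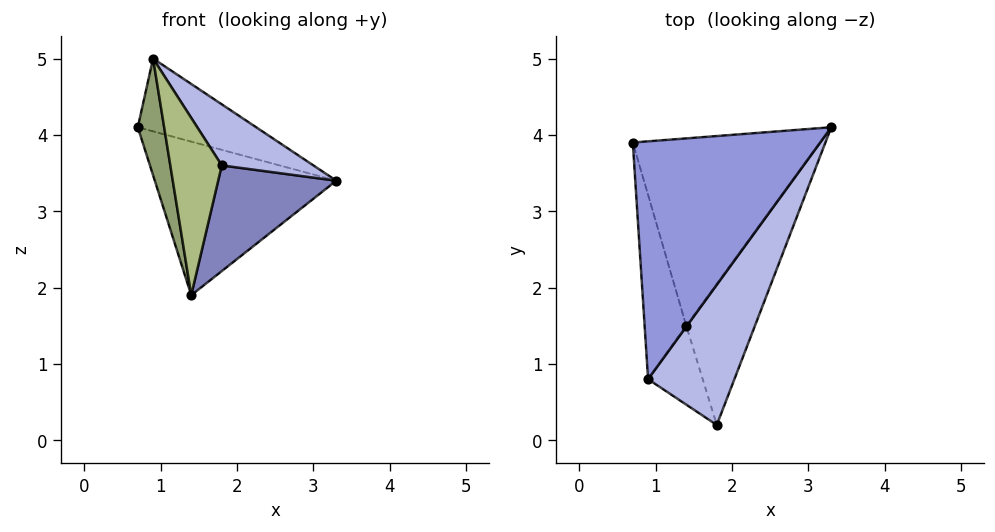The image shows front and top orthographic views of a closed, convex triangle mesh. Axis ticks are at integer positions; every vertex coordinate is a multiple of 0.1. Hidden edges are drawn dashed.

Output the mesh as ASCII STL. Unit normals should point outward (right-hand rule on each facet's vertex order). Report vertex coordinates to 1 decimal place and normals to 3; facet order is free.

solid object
 facet normal -0.249 0.614 -0.749
  outer loop
   vertex 1.4 1.5 1.9
   vertex 0.7 3.9 4.1
   vertex 3.3 4.1 3.4
  endloop
 endfacet
 facet normal 0.824 -0.340 -0.454
  outer loop
   vertex 1.4 1.5 1.9
   vertex 3.3 4.1 3.4
   vertex 1.8 0.2 3.6
  endloop
 endfacet
 facet normal 0.229 0.285 0.931
  outer loop
   vertex 0.9 0.8 5.0
   vertex 3.3 4.1 3.4
   vertex 0.7 3.9 4.1
  endloop
 endfacet
 facet normal 0.757 -0.261 0.599
  outer loop
   vertex 0.9 0.8 5.0
   vertex 1.8 0.2 3.6
   vertex 3.3 4.1 3.4
  endloop
 endfacet
 facet normal -0.976 -0.116 -0.184
  outer loop
   vertex 0.9 0.8 5.0
   vertex 0.7 3.9 4.1
   vertex 1.4 1.5 1.9
  endloop
 endfacet
 facet normal -0.779 -0.573 -0.255
  outer loop
   vertex 0.9 0.8 5.0
   vertex 1.4 1.5 1.9
   vertex 1.8 0.2 3.6
  endloop
 endfacet
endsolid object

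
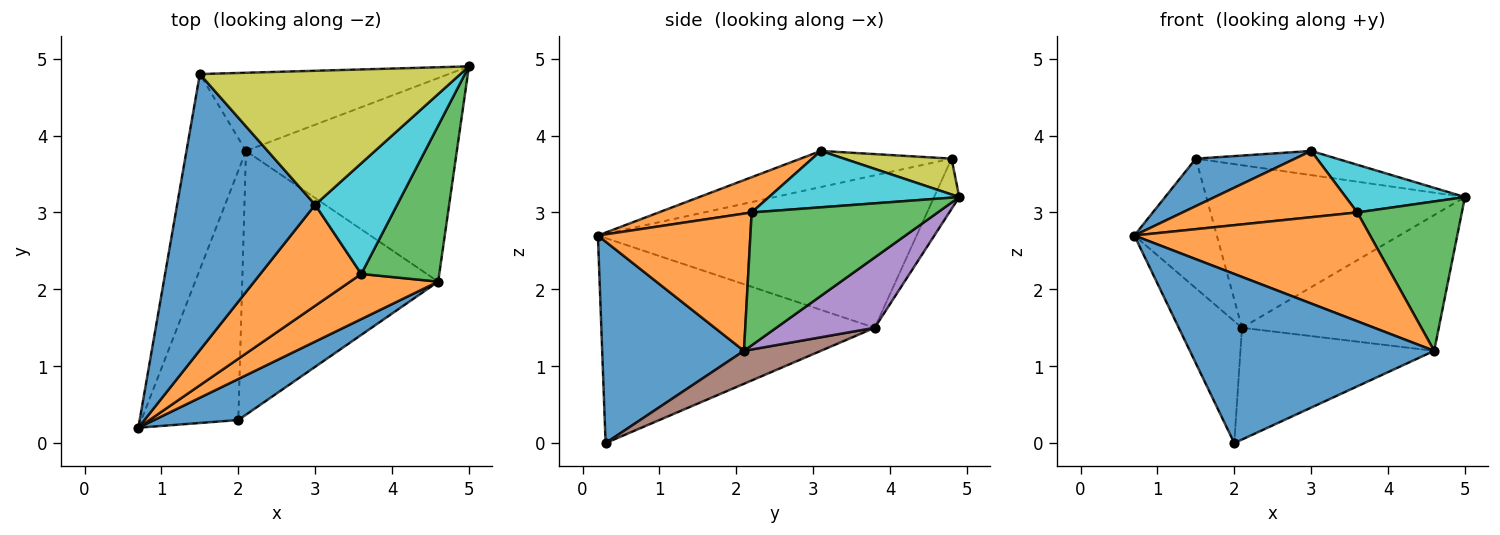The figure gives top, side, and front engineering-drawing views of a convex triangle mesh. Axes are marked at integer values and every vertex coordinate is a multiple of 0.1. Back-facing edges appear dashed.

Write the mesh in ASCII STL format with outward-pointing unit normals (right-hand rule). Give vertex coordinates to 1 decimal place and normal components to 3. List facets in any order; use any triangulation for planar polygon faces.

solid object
 facet normal 0.491 -0.846 0.205
  outer loop
   vertex 4.6 2.1 1.2
   vertex 0.7 0.2 2.7
   vertex 2.0 0.3 0.0
  endloop
 endfacet
 facet normal 0.513 -0.793 0.329
  outer loop
   vertex 3.6 2.2 3.0
   vertex 0.7 0.2 2.7
   vertex 4.6 2.1 1.2
  endloop
 endfacet
 facet normal 0.776 -0.436 0.455
  outer loop
   vertex 3.6 2.2 3.0
   vertex 4.6 2.1 1.2
   vertex 5.0 4.9 3.2
  endloop
 endfacet
 facet normal -0.087 0.898 -0.432
  outer loop
   vertex 2.1 3.8 1.5
   vertex 1.5 4.8 3.7
   vertex 5.0 4.9 3.2
  endloop
 endfacet
 facet normal 0.267 0.535 -0.802
  outer loop
   vertex 2.1 3.8 1.5
   vertex 5.0 4.9 3.2
   vertex 4.6 2.1 1.2
  endloop
 endfacet
 facet normal 0.153 0.386 -0.910
  outer loop
   vertex 2.1 3.8 1.5
   vertex 4.6 2.1 1.2
   vertex 2.0 0.3 0.0
  endloop
 endfacet
 facet normal -0.885 0.205 -0.418
  outer loop
   vertex 2.1 3.8 1.5
   vertex 2.0 0.3 0.0
   vertex 0.7 0.2 2.7
  endloop
 endfacet
 facet normal -0.906 0.234 -0.354
  outer loop
   vertex 2.1 3.8 1.5
   vertex 0.7 0.2 2.7
   vertex 1.5 4.8 3.7
  endloop
 endfacet
 facet normal 0.134 0.176 0.975
  outer loop
   vertex 3.0 3.1 3.8
   vertex 5.0 4.9 3.2
   vertex 1.5 4.8 3.7
  endloop
 endfacet
 facet normal 0.534 -0.334 0.777
  outer loop
   vertex 3.0 3.1 3.8
   vertex 3.6 2.2 3.0
   vertex 5.0 4.9 3.2
  endloop
 endfacet
 facet normal -0.250 -0.164 0.954
  outer loop
   vertex 3.0 3.1 3.8
   vertex 1.5 4.8 3.7
   vertex 0.7 0.2 2.7
  endloop
 endfacet
 facet normal 0.280 -0.527 0.803
  outer loop
   vertex 3.0 3.1 3.8
   vertex 0.7 0.2 2.7
   vertex 3.6 2.2 3.0
  endloop
 endfacet
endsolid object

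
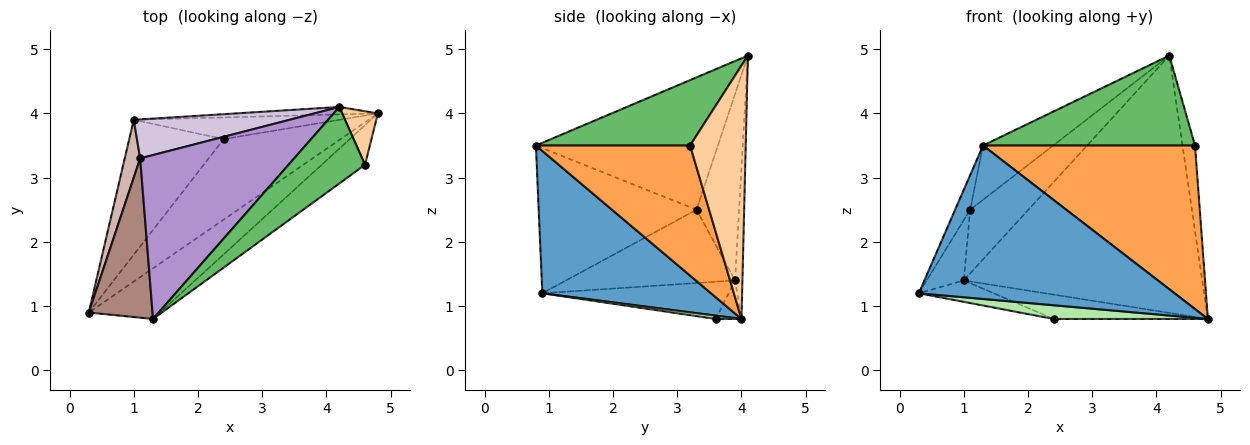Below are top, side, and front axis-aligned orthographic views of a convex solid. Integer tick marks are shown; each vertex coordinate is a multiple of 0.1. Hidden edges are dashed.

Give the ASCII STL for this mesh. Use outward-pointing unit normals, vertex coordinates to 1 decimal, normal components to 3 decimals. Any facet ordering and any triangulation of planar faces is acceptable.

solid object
 facet normal 0.531 -0.805 -0.266
  outer loop
   vertex 1.3 0.8 3.5
   vertex 0.3 0.9 1.2
   vertex 4.8 4.0 0.8
  endloop
 endfacet
 facet normal -0.031 0.999 -0.029
  outer loop
   vertex 1.0 3.9 1.4
   vertex 4.2 4.1 4.9
   vertex 4.8 4.0 0.8
  endloop
 endfacet
 facet normal 0.577 -0.794 -0.192
  outer loop
   vertex 4.6 3.2 3.5
   vertex 1.3 0.8 3.5
   vertex 4.8 4.0 0.8
  endloop
 endfacet
 facet normal 0.966 0.218 0.136
  outer loop
   vertex 4.6 3.2 3.5
   vertex 4.8 4.0 0.8
   vertex 4.2 4.1 4.9
  endloop
 endfacet
 facet normal 0.485 -0.666 0.567
  outer loop
   vertex 4.6 3.2 3.5
   vertex 4.2 4.1 4.9
   vertex 1.3 0.8 3.5
  endloop
 endfacet
 facet normal 0.028 -0.168 -0.985
  outer loop
   vertex 2.4 3.6 0.8
   vertex 4.8 4.0 0.8
   vertex 0.3 0.9 1.2
  endloop
 endfacet
 facet normal -0.363 0.146 -0.920
  outer loop
   vertex 2.4 3.6 0.8
   vertex 0.3 0.9 1.2
   vertex 1.0 3.9 1.4
  endloop
 endfacet
 facet normal -0.124 0.742 -0.659
  outer loop
   vertex 2.4 3.6 0.8
   vertex 1.0 3.9 1.4
   vertex 4.8 4.0 0.8
  endloop
 endfacet
 facet normal -0.632 0.244 0.735
  outer loop
   vertex 1.1 3.3 2.5
   vertex 1.3 0.8 3.5
   vertex 4.2 4.1 4.9
  endloop
 endfacet
 facet normal -0.530 0.724 0.443
  outer loop
   vertex 1.1 3.3 2.5
   vertex 4.2 4.1 4.9
   vertex 1.0 3.9 1.4
  endloop
 endfacet
 facet normal -0.912 0.087 0.400
  outer loop
   vertex 1.1 3.3 2.5
   vertex 0.3 0.9 1.2
   vertex 1.3 0.8 3.5
  endloop
 endfacet
 facet normal -0.957 0.210 0.201
  outer loop
   vertex 1.1 3.3 2.5
   vertex 1.0 3.9 1.4
   vertex 0.3 0.9 1.2
  endloop
 endfacet
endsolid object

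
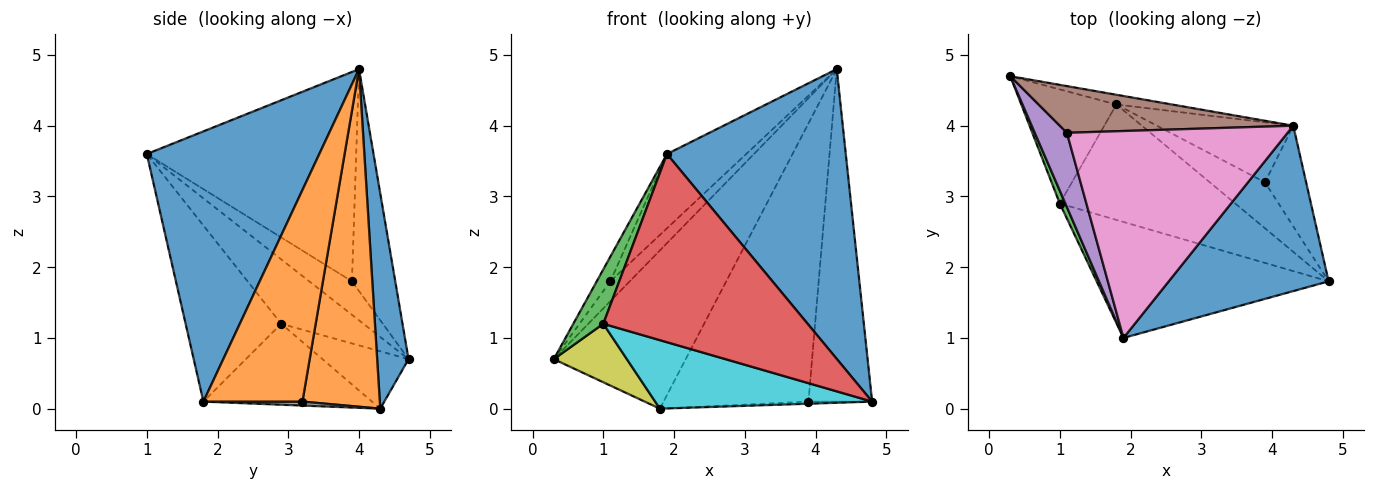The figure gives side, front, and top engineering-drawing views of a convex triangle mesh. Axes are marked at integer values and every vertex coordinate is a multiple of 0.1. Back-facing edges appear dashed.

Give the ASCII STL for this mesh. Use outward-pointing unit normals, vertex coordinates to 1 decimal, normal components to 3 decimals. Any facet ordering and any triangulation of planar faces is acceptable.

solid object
 facet normal 0.642 -0.666 0.380
  outer loop
   vertex 4.3 4.0 4.8
   vertex 1.9 1.0 3.6
   vertex 4.8 1.8 0.1
  endloop
 endfacet
 facet normal 0.830 0.534 -0.161
  outer loop
   vertex 3.9 3.2 0.1
   vertex 4.3 4.0 4.8
   vertex 4.8 1.8 0.1
  endloop
 endfacet
 facet normal -0.936 -0.342 0.081
  outer loop
   vertex 1.0 2.9 1.2
   vertex 1.9 1.0 3.6
   vertex 0.3 4.7 0.7
  endloop
 endfacet
 facet normal -0.370 -0.791 -0.487
  outer loop
   vertex 1.0 2.9 1.2
   vertex 4.8 1.8 0.1
   vertex 1.9 1.0 3.6
  endloop
 endfacet
 facet normal -0.703 0.225 0.675
  outer loop
   vertex 1.1 3.9 1.8
   vertex 0.3 4.7 0.7
   vertex 1.9 1.0 3.6
  endloop
 endfacet
 facet normal -0.659 0.294 0.693
  outer loop
   vertex 1.1 3.9 1.8
   vertex 4.3 4.0 4.8
   vertex 0.3 4.7 0.7
  endloop
 endfacet
 facet normal -0.666 0.252 0.702
  outer loop
   vertex 1.1 3.9 1.8
   vertex 1.9 1.0 3.6
   vertex 4.3 4.0 4.8
  endloop
 endfacet
 facet normal 0.072 0.046 -0.996
  outer loop
   vertex 1.8 4.3 0.0
   vertex 3.9 3.2 0.1
   vertex 4.8 1.8 0.1
  endloop
 endfacet
 facet normal -0.473 -0.402 -0.784
  outer loop
   vertex 1.8 4.3 0.0
   vertex 1.0 2.9 1.2
   vertex 0.3 4.7 0.7
  endloop
 endfacet
 facet normal -0.369 -0.474 -0.799
  outer loop
   vertex 1.8 4.3 0.0
   vertex 4.8 1.8 0.1
   vertex 1.0 2.9 1.2
  endloop
 endfacet
 facet normal 0.231 0.971 -0.060
  outer loop
   vertex 1.8 4.3 0.0
   vertex 0.3 4.7 0.7
   vertex 4.3 4.0 4.8
  endloop
 endfacet
 facet normal 0.463 0.867 -0.187
  outer loop
   vertex 1.8 4.3 0.0
   vertex 4.3 4.0 4.8
   vertex 3.9 3.2 0.1
  endloop
 endfacet
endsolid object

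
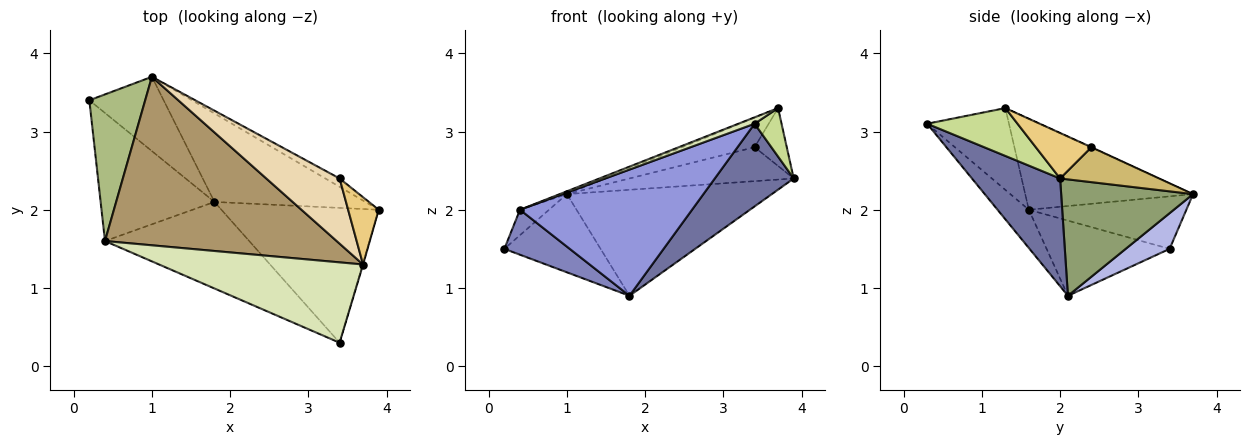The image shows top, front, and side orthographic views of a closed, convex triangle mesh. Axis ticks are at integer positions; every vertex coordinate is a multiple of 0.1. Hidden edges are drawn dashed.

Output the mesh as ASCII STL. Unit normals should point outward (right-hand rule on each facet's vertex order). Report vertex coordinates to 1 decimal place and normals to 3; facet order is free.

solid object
 facet normal 0.504 -0.451 -0.736
  outer loop
   vertex 1.8 2.1 0.9
   vertex 3.9 2.0 2.4
   vertex 3.4 0.3 3.1
  endloop
 endfacet
 facet normal -0.529 -0.281 -0.801
  outer loop
   vertex 0.4 1.6 2.0
   vertex 0.2 3.4 1.5
   vertex 1.8 2.1 0.9
  endloop
 endfacet
 facet normal -0.148 -0.816 -0.559
  outer loop
   vertex 0.4 1.6 2.0
   vertex 1.8 2.1 0.9
   vertex 3.4 0.3 3.1
  endloop
 endfacet
 facet normal 0.314 0.688 -0.654
  outer loop
   vertex 1.0 3.7 2.2
   vertex 1.8 2.1 0.9
   vertex 0.2 3.4 1.5
  endloop
 endfacet
 facet normal 0.443 0.688 -0.574
  outer loop
   vertex 1.0 3.7 2.2
   vertex 3.9 2.0 2.4
   vertex 1.8 2.1 0.9
  endloop
 endfacet
 facet normal -0.680 0.125 0.723
  outer loop
   vertex 1.0 3.7 2.2
   vertex 0.2 3.4 1.5
   vertex 0.4 1.6 2.0
  endloop
 endfacet
 facet normal 0.958 -0.286 -0.009
  outer loop
   vertex 3.7 1.3 3.3
   vertex 3.4 0.3 3.1
   vertex 3.9 2.0 2.4
  endloop
 endfacet
 facet normal -0.371 -0.074 0.926
  outer loop
   vertex 3.7 1.3 3.3
   vertex 0.4 1.6 2.0
   vertex 3.4 0.3 3.1
  endloop
 endfacet
 facet normal -0.365 0.016 0.931
  outer loop
   vertex 3.7 1.3 3.3
   vertex 1.0 3.7 2.2
   vertex 0.4 1.6 2.0
  endloop
 endfacet
 facet normal 0.505 0.838 -0.206
  outer loop
   vertex 3.4 2.4 2.8
   vertex 3.9 2.0 2.4
   vertex 1.0 3.7 2.2
  endloop
 endfacet
 facet normal 0.748 0.433 0.503
  outer loop
   vertex 3.4 2.4 2.8
   vertex 3.7 1.3 3.3
   vertex 3.9 2.0 2.4
  endloop
 endfacet
 facet normal -0.004 0.413 0.911
  outer loop
   vertex 3.4 2.4 2.8
   vertex 1.0 3.7 2.2
   vertex 3.7 1.3 3.3
  endloop
 endfacet
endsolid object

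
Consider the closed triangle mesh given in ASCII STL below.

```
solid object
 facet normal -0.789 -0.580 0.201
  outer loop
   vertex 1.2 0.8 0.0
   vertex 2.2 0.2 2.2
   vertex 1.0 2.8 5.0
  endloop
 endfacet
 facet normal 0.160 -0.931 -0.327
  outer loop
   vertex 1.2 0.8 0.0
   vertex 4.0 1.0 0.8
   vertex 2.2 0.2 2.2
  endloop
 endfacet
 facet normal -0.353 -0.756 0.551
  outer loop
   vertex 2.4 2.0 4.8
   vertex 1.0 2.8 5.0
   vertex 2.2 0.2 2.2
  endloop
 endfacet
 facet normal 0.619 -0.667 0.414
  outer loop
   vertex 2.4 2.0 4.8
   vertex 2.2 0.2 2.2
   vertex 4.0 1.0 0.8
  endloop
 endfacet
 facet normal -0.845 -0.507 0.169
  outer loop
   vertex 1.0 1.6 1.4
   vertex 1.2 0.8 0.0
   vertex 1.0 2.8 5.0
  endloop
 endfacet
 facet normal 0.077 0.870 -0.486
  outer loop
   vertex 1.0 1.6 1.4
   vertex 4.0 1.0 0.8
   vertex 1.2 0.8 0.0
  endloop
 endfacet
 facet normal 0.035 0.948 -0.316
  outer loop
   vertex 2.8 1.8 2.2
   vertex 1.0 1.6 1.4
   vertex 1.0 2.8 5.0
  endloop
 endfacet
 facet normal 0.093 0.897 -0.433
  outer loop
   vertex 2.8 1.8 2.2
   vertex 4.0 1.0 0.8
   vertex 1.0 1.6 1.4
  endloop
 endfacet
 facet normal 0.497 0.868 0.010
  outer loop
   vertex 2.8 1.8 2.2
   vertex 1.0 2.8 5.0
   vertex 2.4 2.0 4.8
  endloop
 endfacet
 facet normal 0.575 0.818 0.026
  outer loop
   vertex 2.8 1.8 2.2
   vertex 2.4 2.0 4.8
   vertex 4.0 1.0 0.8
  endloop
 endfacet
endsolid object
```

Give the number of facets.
10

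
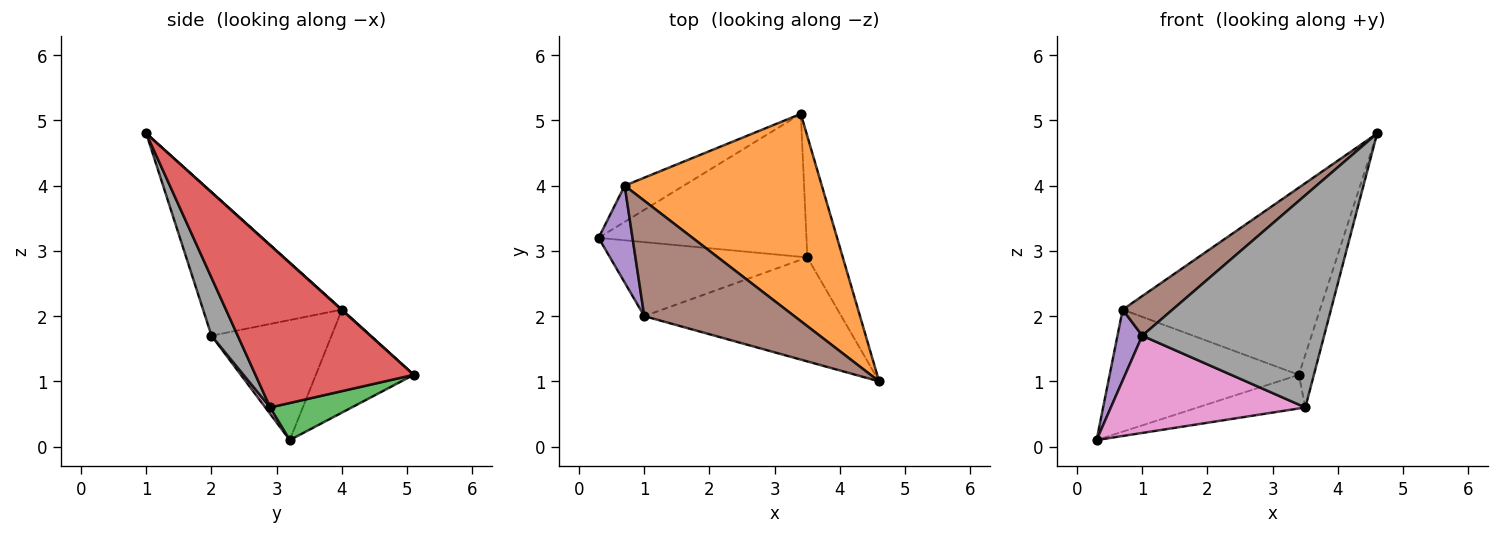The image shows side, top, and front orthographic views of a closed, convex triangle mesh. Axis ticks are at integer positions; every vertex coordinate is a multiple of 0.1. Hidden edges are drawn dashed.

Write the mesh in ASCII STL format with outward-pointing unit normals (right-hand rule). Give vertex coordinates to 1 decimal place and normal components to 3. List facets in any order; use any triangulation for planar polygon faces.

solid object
 facet normal -0.444 0.859 -0.255
  outer loop
   vertex 0.7 4.0 2.1
   vertex 3.4 5.1 1.1
   vertex 0.3 3.2 0.1
  endloop
 endfacet
 facet normal 0.002 0.670 0.742
  outer loop
   vertex 0.7 4.0 2.1
   vertex 4.6 1.0 4.8
   vertex 3.4 5.1 1.1
  endloop
 endfacet
 facet normal 0.171 0.226 -0.959
  outer loop
   vertex 3.5 2.9 0.6
   vertex 0.3 3.2 0.1
   vertex 3.4 5.1 1.1
  endloop
 endfacet
 facet normal 0.973 0.093 -0.213
  outer loop
   vertex 3.5 2.9 0.6
   vertex 3.4 5.1 1.1
   vertex 4.6 1.0 4.8
  endloop
 endfacet
 facet normal -0.944 -0.195 0.267
  outer loop
   vertex 1.0 2.0 1.7
   vertex 0.7 4.0 2.1
   vertex 0.3 3.2 0.1
  endloop
 endfacet
 facet normal -0.671 -0.241 0.701
  outer loop
   vertex 1.0 2.0 1.7
   vertex 4.6 1.0 4.8
   vertex 0.7 4.0 2.1
  endloop
 endfacet
 facet normal 0.020 -0.796 -0.605
  outer loop
   vertex 1.0 2.0 1.7
   vertex 0.3 3.2 0.1
   vertex 3.5 2.9 0.6
  endloop
 endfacet
 facet normal 0.129 -0.890 -0.436
  outer loop
   vertex 1.0 2.0 1.7
   vertex 3.5 2.9 0.6
   vertex 4.6 1.0 4.8
  endloop
 endfacet
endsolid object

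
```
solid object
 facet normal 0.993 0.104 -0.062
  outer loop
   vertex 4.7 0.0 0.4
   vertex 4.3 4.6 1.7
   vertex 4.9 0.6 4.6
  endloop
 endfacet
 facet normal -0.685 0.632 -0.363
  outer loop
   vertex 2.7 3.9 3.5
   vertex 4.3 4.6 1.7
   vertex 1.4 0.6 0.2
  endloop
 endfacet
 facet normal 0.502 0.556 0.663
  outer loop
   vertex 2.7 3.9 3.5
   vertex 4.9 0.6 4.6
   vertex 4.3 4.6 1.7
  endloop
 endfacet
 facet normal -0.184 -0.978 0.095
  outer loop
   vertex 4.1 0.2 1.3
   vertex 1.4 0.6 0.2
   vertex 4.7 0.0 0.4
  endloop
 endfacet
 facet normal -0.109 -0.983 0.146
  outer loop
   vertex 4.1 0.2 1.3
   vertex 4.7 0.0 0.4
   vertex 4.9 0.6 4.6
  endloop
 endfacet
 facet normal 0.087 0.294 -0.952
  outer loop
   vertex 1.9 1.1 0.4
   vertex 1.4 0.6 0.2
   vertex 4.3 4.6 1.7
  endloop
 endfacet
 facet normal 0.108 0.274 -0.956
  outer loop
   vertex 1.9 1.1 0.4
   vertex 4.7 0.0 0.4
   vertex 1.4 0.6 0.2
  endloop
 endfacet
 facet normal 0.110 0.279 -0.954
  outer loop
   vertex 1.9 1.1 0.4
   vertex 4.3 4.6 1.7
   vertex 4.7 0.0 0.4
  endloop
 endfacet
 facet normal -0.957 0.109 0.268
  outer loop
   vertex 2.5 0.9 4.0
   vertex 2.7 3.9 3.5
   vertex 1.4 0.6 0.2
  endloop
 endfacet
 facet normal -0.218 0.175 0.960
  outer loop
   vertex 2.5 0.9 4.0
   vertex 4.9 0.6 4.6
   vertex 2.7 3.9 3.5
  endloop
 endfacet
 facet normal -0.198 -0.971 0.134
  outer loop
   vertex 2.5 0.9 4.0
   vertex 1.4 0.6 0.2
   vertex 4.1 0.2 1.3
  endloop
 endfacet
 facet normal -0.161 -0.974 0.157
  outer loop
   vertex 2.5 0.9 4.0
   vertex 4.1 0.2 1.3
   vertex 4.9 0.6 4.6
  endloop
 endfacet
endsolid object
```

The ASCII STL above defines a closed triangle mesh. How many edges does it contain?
18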